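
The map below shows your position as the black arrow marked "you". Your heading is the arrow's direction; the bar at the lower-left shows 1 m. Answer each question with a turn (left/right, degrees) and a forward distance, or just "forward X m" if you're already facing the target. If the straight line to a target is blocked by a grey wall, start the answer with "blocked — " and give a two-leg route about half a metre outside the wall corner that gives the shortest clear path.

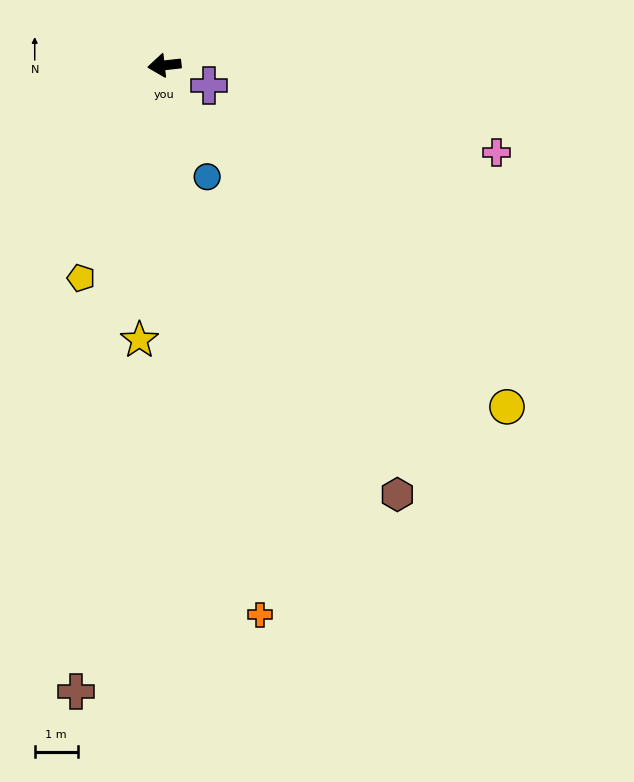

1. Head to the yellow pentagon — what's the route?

turn left 62°, forward 5.3 m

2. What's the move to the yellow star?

turn left 78°, forward 6.4 m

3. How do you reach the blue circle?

turn left 105°, forward 2.8 m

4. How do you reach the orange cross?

turn left 93°, forward 13.0 m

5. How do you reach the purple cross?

turn left 149°, forward 1.1 m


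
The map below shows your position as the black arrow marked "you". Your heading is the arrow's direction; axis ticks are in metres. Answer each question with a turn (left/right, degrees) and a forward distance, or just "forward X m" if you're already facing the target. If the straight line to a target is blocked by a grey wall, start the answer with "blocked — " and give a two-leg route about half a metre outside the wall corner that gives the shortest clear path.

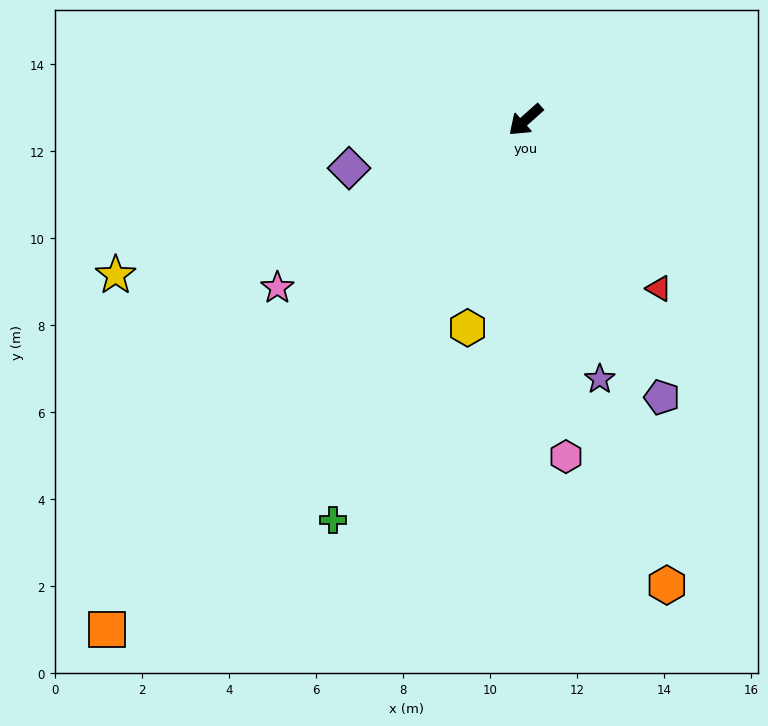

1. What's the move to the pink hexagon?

turn left 55°, forward 7.8 m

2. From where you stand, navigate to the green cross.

turn left 23°, forward 10.2 m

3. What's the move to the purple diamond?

turn right 26°, forward 4.2 m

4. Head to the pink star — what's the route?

turn right 8°, forward 6.9 m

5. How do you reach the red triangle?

turn left 87°, forward 4.9 m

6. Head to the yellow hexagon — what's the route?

turn left 33°, forward 5.0 m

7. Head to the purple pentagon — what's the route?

turn left 74°, forward 7.1 m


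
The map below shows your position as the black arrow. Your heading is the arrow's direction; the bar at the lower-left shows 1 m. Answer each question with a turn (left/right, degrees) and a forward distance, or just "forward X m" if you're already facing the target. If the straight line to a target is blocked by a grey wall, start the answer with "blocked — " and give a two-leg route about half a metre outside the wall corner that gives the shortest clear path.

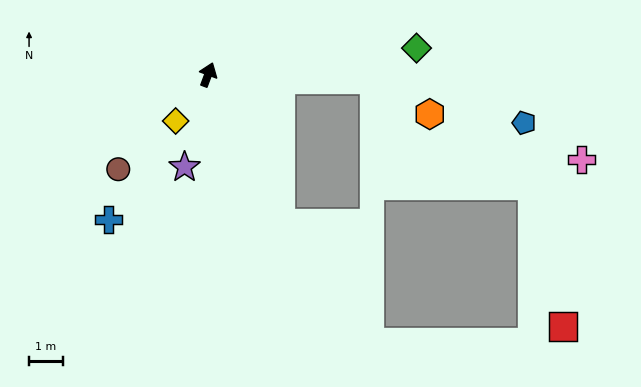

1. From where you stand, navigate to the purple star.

turn right 174°, forward 2.8 m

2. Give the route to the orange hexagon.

blocked — turn right 71°, forward 4.9 m, then turn right 30°, forward 1.9 m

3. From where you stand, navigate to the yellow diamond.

turn left 165°, forward 1.7 m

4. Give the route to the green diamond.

turn right 62°, forward 6.2 m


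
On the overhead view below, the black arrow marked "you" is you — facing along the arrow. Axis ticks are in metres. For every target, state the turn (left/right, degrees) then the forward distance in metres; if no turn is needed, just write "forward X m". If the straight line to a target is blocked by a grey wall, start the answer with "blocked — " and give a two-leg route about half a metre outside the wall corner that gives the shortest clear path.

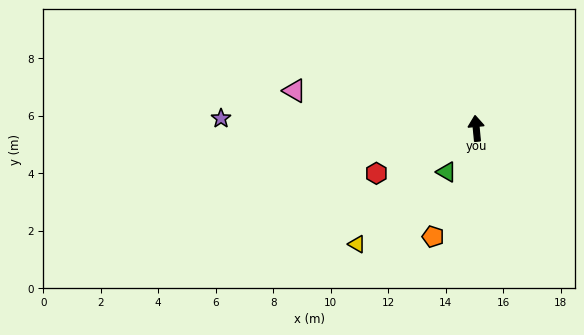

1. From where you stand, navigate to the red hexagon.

turn left 109°, forward 3.8 m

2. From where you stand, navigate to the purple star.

turn left 82°, forward 8.9 m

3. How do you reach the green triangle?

turn left 140°, forward 1.8 m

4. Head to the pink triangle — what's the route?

turn left 73°, forward 6.5 m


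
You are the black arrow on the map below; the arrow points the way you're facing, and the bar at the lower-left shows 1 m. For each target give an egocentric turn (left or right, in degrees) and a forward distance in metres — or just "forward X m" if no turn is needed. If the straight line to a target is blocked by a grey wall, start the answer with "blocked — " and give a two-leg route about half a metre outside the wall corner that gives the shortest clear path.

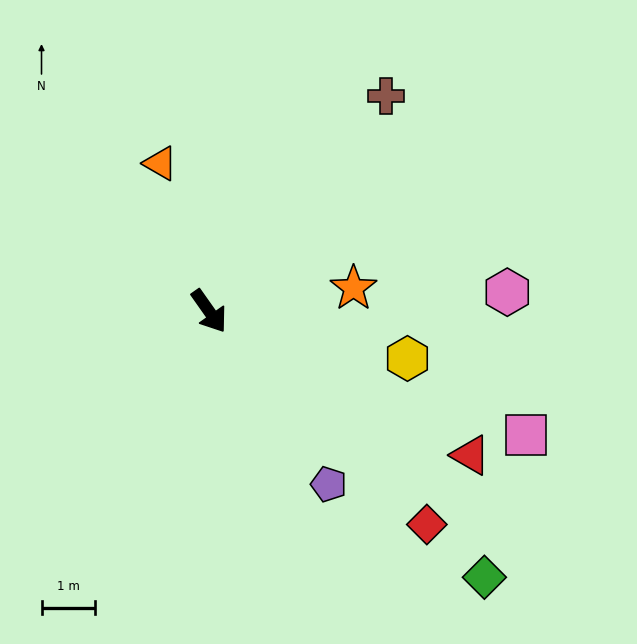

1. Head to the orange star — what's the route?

turn left 64°, forward 2.7 m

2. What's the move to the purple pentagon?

forward 3.9 m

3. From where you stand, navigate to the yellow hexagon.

turn left 41°, forward 3.8 m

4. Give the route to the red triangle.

turn left 26°, forward 5.6 m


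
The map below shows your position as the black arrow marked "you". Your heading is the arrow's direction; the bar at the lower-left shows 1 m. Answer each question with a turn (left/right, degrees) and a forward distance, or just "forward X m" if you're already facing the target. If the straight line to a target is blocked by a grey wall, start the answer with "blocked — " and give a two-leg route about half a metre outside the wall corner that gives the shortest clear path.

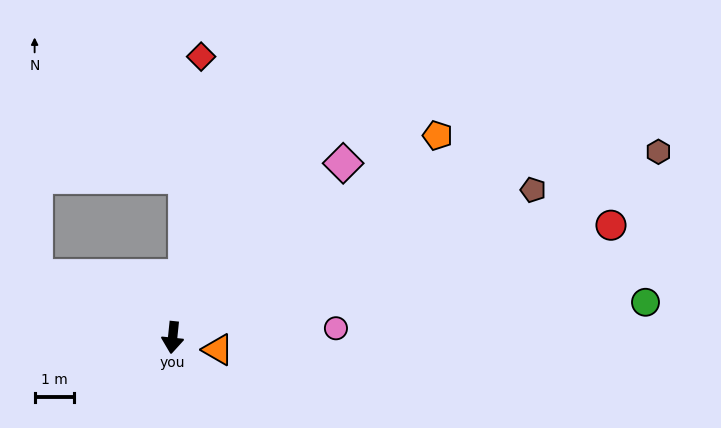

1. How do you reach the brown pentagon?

turn left 118°, forward 9.9 m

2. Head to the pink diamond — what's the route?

turn left 142°, forward 6.2 m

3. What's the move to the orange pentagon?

turn left 133°, forward 8.5 m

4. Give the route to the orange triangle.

turn left 81°, forward 1.2 m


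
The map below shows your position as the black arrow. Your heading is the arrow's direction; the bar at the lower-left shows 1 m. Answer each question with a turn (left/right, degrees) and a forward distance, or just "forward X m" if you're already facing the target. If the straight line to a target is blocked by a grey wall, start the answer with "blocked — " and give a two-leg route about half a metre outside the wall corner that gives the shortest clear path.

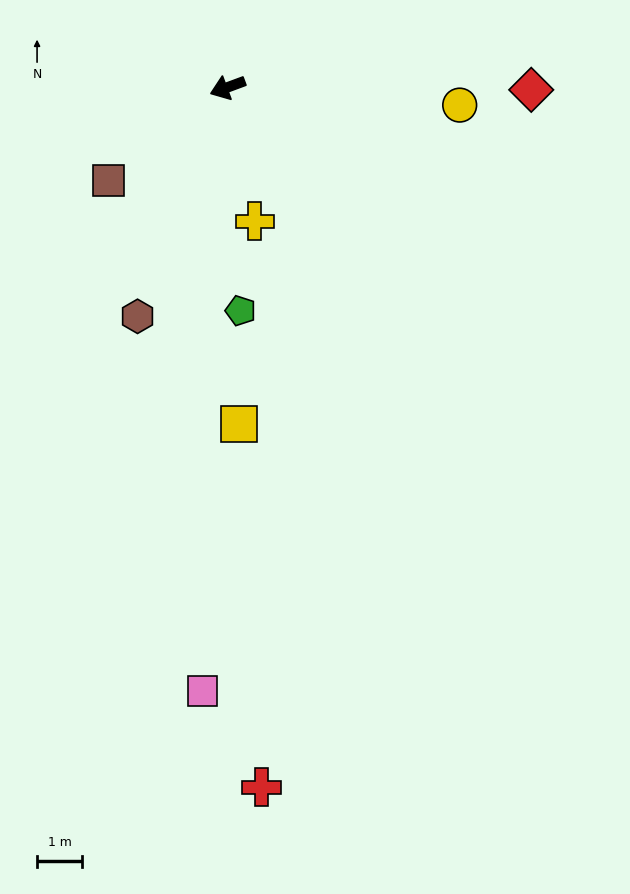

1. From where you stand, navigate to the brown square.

turn left 18°, forward 3.3 m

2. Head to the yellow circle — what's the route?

turn left 155°, forward 5.1 m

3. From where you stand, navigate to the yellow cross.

turn left 81°, forward 3.0 m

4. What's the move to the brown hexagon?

turn left 48°, forward 5.4 m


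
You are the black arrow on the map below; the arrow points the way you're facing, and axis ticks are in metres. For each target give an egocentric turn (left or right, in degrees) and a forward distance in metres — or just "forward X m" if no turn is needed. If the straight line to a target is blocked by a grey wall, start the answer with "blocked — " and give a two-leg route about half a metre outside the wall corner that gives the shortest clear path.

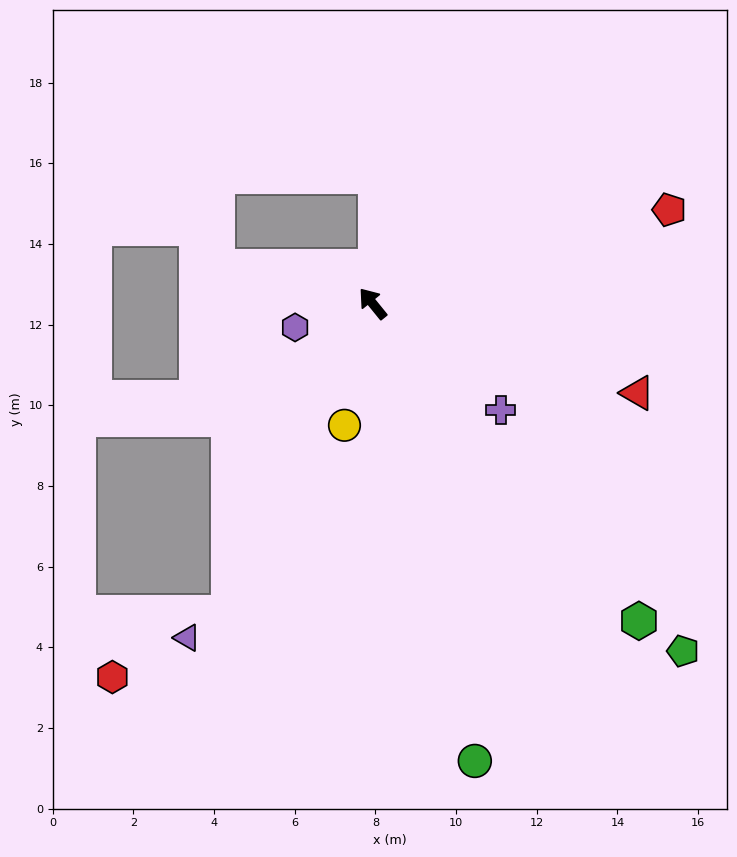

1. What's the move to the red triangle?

turn right 148°, forward 6.9 m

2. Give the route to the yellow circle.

turn left 128°, forward 3.1 m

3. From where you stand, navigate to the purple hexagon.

turn left 68°, forward 2.0 m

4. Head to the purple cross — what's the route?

turn right 169°, forward 4.1 m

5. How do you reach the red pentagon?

turn right 112°, forward 7.7 m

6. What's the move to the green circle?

turn left 154°, forward 11.6 m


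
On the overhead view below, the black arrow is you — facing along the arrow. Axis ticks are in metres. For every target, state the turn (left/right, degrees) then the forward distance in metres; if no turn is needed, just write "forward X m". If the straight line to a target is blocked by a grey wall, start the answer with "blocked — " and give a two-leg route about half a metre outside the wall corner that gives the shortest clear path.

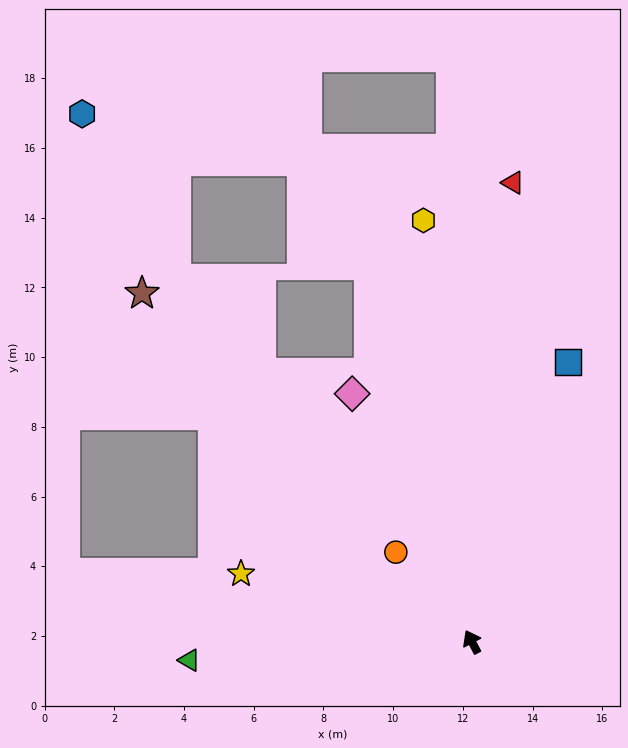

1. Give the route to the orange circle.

turn left 13°, forward 3.4 m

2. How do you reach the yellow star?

turn left 46°, forward 6.9 m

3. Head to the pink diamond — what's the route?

forward 7.9 m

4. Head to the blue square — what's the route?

turn right 47°, forward 8.5 m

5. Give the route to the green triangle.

turn left 66°, forward 8.1 m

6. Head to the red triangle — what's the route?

turn right 33°, forward 13.2 m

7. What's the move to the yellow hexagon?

turn right 21°, forward 12.2 m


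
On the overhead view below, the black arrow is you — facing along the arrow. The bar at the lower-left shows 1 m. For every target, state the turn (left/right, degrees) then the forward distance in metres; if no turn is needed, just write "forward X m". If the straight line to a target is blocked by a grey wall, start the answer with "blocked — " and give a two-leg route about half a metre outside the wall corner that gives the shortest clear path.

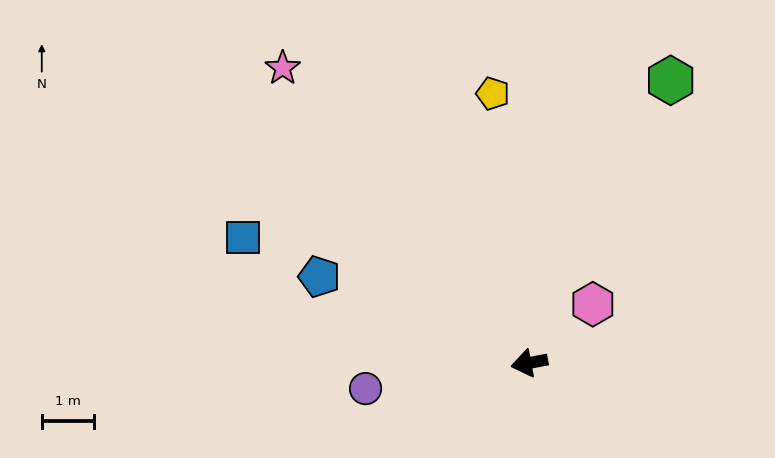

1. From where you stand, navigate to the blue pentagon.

turn right 33°, forward 4.4 m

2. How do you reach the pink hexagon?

turn right 148°, forward 1.7 m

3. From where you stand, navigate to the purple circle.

forward 3.2 m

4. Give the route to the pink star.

turn right 61°, forward 7.4 m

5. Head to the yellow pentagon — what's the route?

turn right 93°, forward 5.3 m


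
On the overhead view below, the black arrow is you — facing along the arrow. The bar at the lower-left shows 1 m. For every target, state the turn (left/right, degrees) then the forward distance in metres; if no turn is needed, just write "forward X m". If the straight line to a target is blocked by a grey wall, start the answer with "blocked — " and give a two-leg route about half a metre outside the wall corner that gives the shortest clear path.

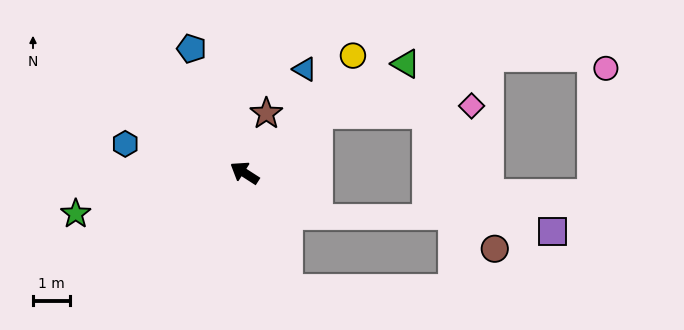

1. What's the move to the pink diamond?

blocked — turn right 108°, forward 2.6 m, then turn right 36°, forward 4.2 m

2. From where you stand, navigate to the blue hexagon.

turn left 19°, forward 3.4 m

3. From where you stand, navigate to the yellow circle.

turn right 100°, forward 4.4 m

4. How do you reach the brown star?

turn right 77°, forward 1.7 m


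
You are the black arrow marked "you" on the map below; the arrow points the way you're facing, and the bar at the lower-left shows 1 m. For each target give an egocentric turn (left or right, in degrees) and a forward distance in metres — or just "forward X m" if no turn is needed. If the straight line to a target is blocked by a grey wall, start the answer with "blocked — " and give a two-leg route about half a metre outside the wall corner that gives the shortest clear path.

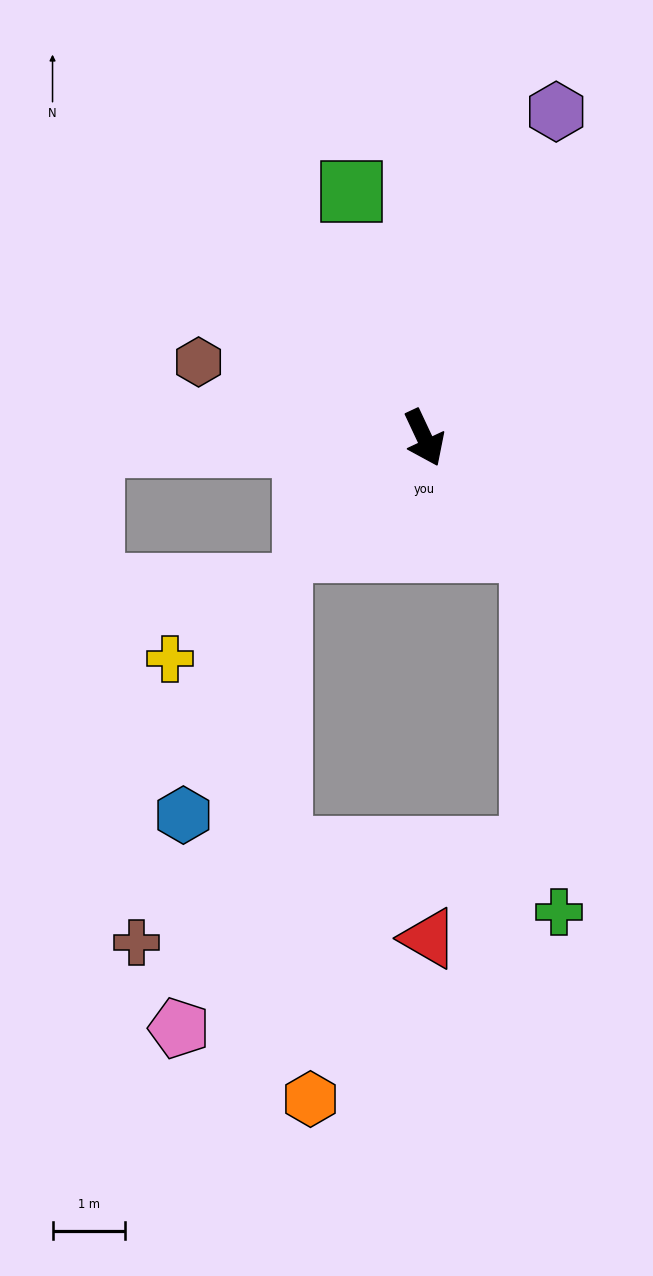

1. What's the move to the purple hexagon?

turn left 133°, forward 4.9 m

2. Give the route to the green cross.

blocked — turn left 18°, forward 2.2 m, then turn right 39°, forward 5.0 m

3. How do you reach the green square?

turn left 171°, forward 3.6 m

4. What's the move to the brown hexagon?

turn right 134°, forward 3.3 m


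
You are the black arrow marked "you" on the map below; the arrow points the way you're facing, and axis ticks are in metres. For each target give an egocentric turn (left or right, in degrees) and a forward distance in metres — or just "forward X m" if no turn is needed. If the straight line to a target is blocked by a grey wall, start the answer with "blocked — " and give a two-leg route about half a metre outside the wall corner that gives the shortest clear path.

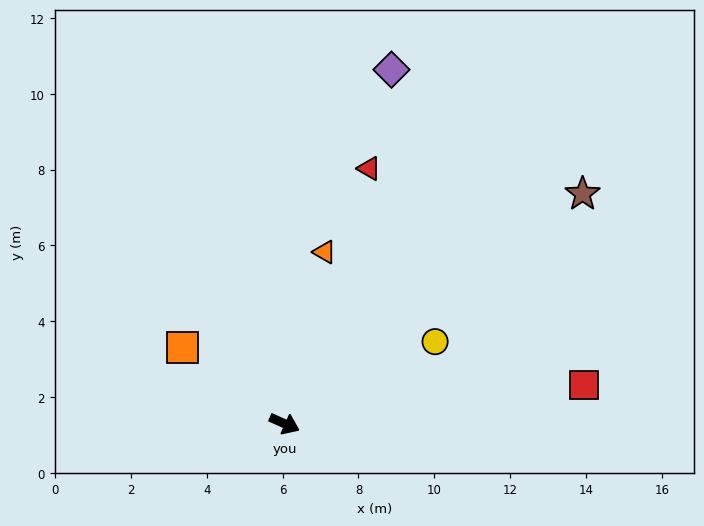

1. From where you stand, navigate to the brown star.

turn left 62°, forward 9.9 m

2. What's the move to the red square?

turn left 31°, forward 8.0 m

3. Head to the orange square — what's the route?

turn left 167°, forward 3.3 m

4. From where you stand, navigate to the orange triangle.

turn left 101°, forward 4.6 m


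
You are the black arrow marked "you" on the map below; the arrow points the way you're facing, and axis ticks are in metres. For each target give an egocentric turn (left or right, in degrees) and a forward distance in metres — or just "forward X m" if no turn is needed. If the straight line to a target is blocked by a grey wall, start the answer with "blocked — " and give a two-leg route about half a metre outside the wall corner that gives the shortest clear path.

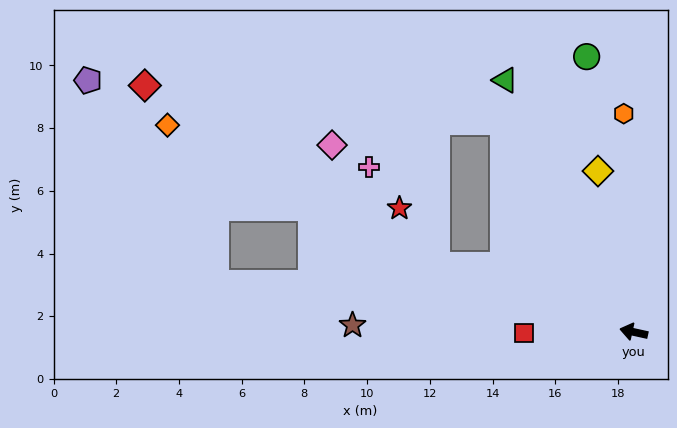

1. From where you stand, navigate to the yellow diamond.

turn right 65°, forward 5.3 m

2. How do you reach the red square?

turn left 13°, forward 3.5 m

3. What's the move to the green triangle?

turn right 51°, forward 9.0 m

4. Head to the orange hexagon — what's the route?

turn right 75°, forward 7.0 m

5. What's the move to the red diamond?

blocked — turn right 6°, forward 6.6 m, then turn right 13°, forward 11.0 m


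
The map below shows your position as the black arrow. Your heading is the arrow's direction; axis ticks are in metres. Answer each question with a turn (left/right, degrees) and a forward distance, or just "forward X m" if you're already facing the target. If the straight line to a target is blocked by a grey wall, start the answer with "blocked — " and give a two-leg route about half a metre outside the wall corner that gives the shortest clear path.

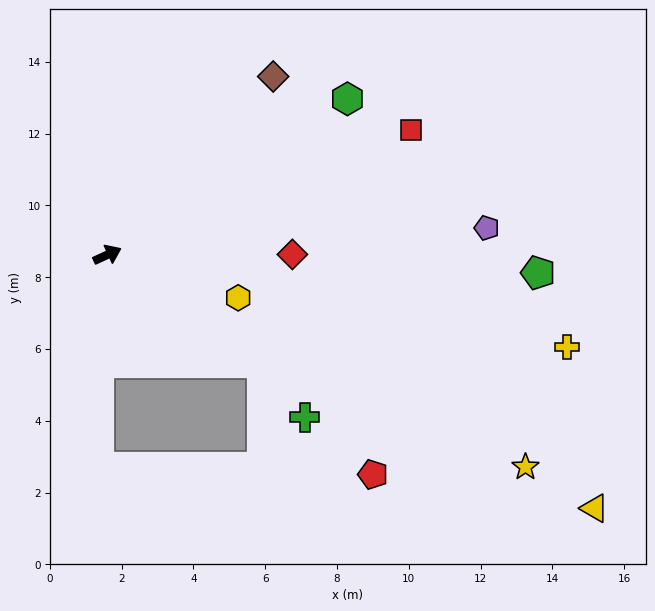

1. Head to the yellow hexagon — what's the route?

turn right 43°, forward 3.8 m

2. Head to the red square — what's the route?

turn right 2°, forward 9.1 m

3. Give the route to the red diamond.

turn right 25°, forward 5.2 m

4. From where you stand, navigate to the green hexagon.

turn left 8°, forward 8.0 m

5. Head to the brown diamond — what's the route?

turn left 22°, forward 6.8 m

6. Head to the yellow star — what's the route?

turn right 52°, forward 13.1 m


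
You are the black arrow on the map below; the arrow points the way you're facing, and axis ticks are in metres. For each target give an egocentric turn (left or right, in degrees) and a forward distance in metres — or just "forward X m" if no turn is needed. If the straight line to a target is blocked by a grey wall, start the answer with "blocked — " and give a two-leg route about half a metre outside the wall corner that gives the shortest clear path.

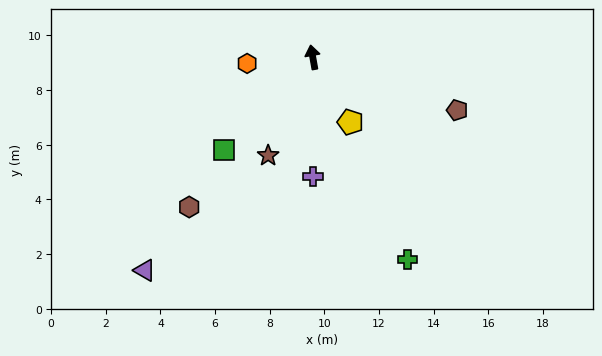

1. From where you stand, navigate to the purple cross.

turn left 170°, forward 4.4 m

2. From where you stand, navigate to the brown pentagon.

turn right 120°, forward 5.6 m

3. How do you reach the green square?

turn left 126°, forward 4.7 m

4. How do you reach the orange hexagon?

turn left 85°, forward 2.4 m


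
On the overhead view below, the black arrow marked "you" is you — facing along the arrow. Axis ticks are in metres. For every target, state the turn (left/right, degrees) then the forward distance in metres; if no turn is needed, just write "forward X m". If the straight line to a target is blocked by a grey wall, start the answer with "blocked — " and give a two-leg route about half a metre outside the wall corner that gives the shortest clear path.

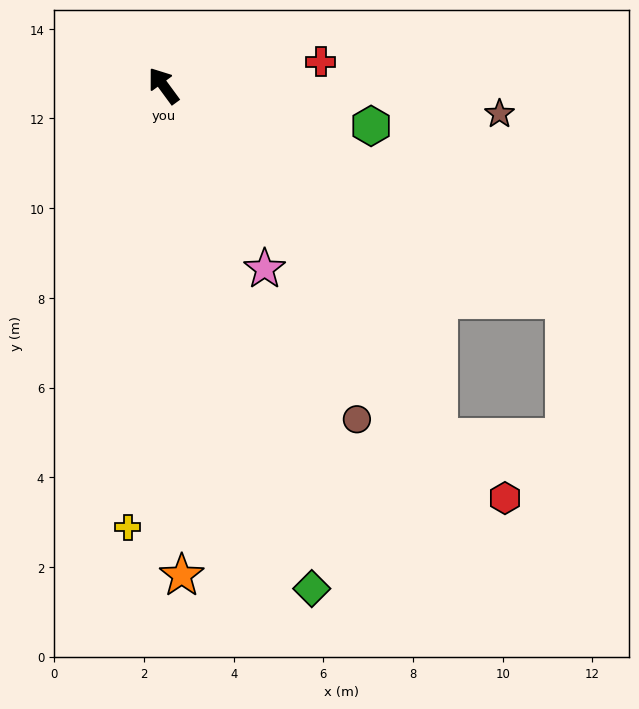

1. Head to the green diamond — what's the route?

turn left 160°, forward 11.7 m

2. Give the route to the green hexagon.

turn right 137°, forward 4.7 m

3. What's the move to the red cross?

turn right 118°, forward 3.5 m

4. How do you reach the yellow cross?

turn left 139°, forward 9.9 m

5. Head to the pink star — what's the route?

turn left 173°, forward 4.7 m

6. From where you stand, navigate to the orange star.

turn left 146°, forward 10.9 m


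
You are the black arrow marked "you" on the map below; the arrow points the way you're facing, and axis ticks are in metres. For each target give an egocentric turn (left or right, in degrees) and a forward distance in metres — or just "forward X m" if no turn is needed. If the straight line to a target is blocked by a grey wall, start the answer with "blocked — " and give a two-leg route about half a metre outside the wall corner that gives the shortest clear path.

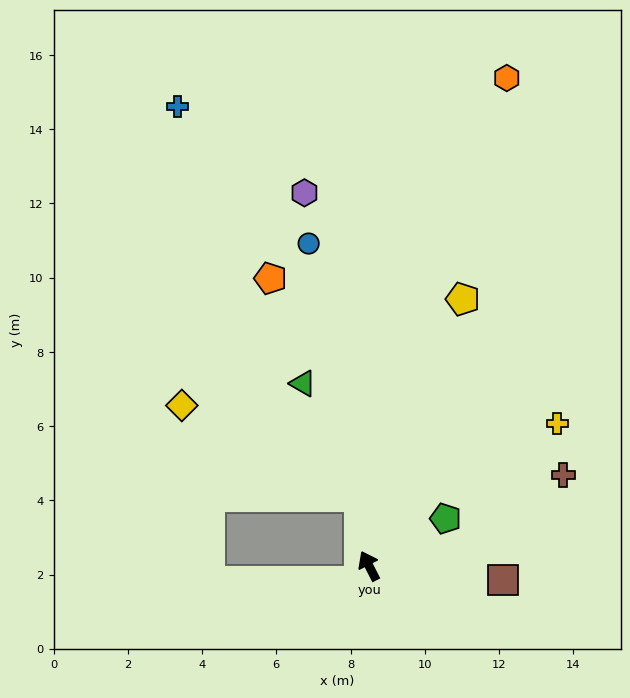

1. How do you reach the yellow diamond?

blocked — turn right 20°, forward 1.9 m, then turn left 56°, forward 5.4 m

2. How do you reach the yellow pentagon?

turn right 46°, forward 7.6 m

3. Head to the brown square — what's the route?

turn right 123°, forward 3.6 m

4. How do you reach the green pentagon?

turn right 85°, forward 2.4 m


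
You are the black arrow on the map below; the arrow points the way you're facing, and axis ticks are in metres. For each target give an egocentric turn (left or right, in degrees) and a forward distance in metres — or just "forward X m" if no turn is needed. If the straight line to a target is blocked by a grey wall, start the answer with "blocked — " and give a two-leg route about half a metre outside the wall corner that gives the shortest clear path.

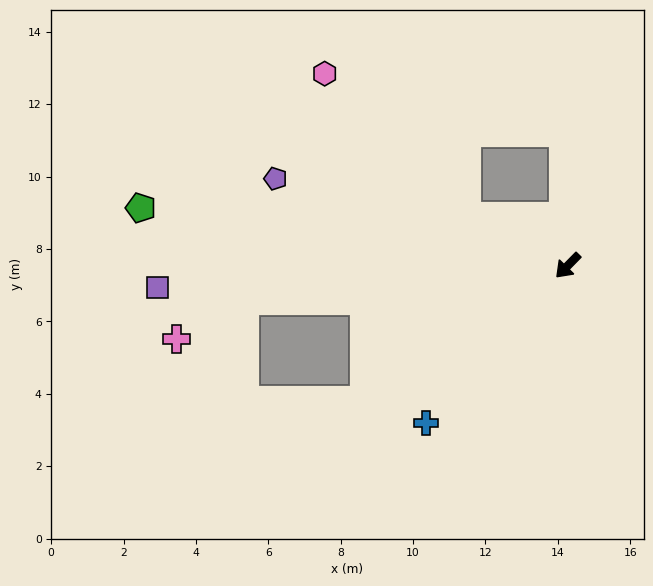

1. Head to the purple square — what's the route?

turn right 42°, forward 11.3 m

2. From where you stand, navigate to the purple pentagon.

turn right 62°, forward 8.4 m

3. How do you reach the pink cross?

blocked — turn right 40°, forward 9.0 m, then turn left 25°, forward 2.2 m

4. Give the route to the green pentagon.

turn right 53°, forward 11.9 m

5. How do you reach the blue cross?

turn left 2°, forward 5.9 m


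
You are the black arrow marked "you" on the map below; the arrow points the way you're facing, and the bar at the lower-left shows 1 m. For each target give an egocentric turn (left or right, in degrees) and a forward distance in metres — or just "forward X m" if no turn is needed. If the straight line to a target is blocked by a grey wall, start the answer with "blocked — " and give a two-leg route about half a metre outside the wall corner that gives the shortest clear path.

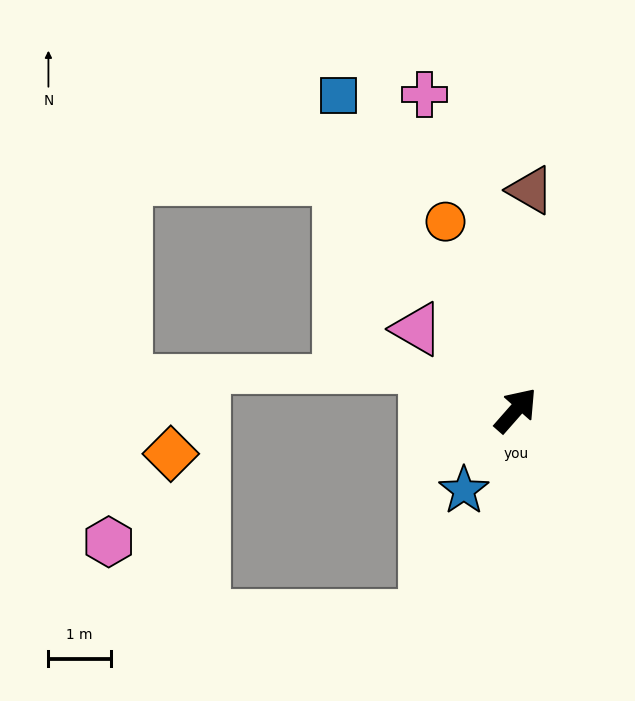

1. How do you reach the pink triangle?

turn left 92°, forward 2.0 m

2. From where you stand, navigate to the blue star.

turn right 172°, forward 1.5 m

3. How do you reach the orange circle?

turn left 62°, forward 3.2 m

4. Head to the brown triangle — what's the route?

turn left 37°, forward 3.5 m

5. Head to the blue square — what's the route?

turn left 71°, forward 5.8 m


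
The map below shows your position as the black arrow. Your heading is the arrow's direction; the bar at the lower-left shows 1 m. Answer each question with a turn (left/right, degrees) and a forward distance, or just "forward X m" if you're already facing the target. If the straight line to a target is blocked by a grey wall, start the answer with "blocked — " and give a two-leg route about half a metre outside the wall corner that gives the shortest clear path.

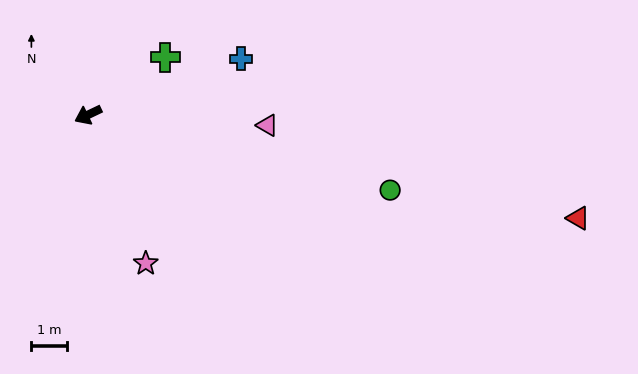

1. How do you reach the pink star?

turn left 86°, forward 4.5 m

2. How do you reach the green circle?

turn left 140°, forward 8.8 m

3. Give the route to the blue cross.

turn left 175°, forward 4.6 m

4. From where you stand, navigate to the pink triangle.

turn left 151°, forward 5.1 m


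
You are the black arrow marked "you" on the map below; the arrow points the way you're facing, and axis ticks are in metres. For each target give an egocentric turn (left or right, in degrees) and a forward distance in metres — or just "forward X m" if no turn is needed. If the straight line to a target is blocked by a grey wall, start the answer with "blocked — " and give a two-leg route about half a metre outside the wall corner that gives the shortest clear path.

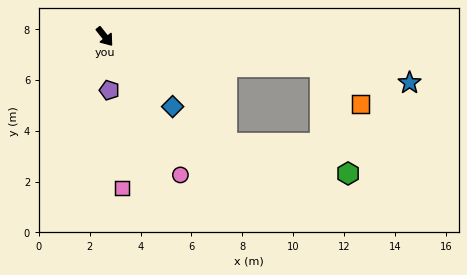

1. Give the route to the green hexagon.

blocked — turn left 44°, forward 8.6 m, then turn right 68°, forward 4.3 m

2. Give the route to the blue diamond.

turn left 6°, forward 3.8 m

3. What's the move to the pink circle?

turn right 10°, forward 6.2 m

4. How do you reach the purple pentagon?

turn right 34°, forward 2.1 m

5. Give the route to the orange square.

blocked — turn left 44°, forward 8.6 m, then turn right 36°, forward 2.1 m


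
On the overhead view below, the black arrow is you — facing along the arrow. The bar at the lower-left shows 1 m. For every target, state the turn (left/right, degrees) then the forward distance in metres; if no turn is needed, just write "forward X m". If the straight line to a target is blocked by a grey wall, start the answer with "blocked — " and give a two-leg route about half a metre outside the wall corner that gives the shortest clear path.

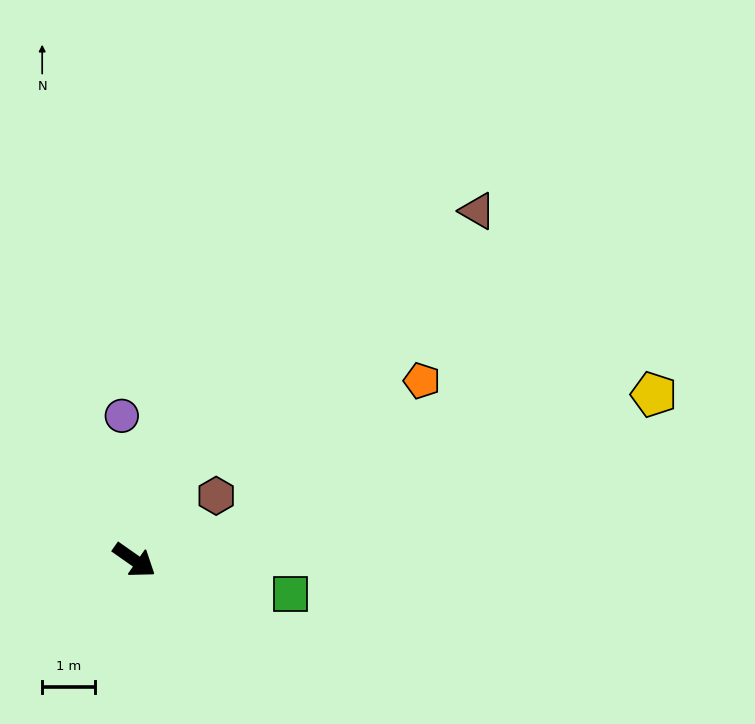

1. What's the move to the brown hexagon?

turn left 73°, forward 2.0 m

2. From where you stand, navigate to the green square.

turn left 23°, forward 3.0 m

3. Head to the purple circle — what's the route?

turn left 130°, forward 2.7 m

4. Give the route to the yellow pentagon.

turn left 53°, forward 10.3 m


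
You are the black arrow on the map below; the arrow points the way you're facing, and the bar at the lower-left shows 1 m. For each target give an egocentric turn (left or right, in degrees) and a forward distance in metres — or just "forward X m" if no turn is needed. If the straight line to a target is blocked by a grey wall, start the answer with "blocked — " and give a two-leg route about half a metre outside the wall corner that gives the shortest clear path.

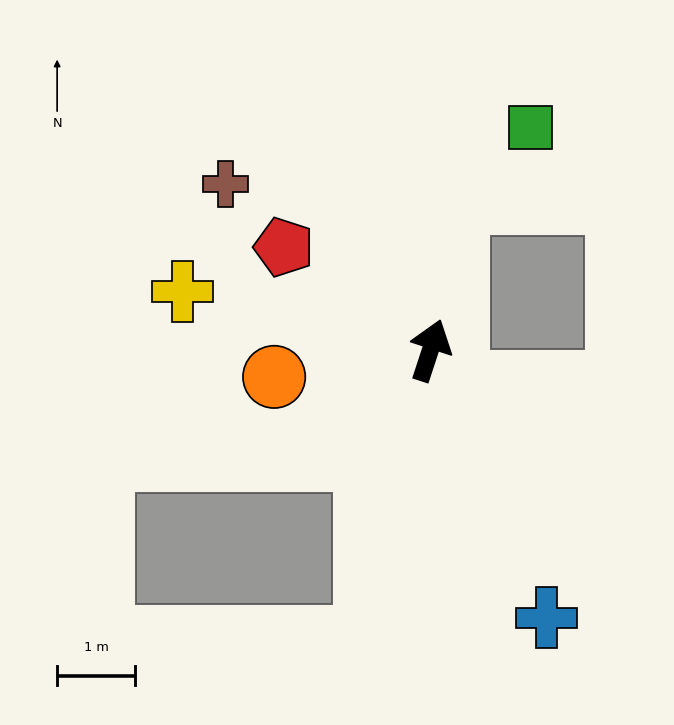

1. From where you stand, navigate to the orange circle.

turn left 118°, forward 2.0 m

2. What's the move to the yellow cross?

turn left 95°, forward 3.3 m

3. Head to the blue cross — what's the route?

turn right 138°, forward 3.7 m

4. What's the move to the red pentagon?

turn left 73°, forward 2.3 m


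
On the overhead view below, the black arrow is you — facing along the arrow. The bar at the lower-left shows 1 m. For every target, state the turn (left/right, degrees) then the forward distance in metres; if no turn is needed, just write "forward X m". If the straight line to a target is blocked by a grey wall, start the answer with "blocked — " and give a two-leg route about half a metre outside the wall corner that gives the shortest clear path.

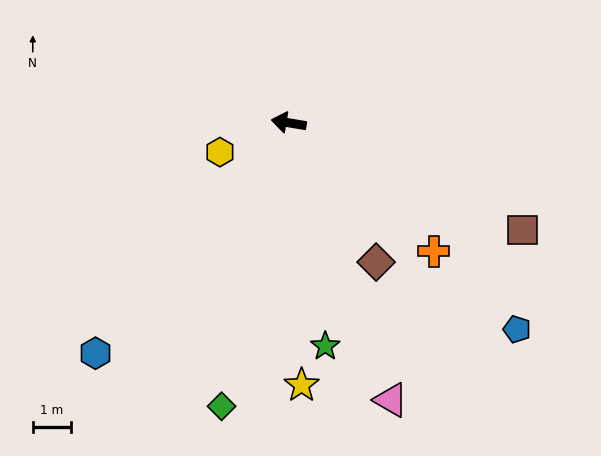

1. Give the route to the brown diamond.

turn left 132°, forward 4.3 m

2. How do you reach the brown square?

turn left 165°, forward 6.7 m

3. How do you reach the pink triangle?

turn left 120°, forward 7.7 m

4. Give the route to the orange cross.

turn left 148°, forward 5.0 m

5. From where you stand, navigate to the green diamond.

turn left 86°, forward 7.6 m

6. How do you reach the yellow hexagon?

turn left 33°, forward 1.9 m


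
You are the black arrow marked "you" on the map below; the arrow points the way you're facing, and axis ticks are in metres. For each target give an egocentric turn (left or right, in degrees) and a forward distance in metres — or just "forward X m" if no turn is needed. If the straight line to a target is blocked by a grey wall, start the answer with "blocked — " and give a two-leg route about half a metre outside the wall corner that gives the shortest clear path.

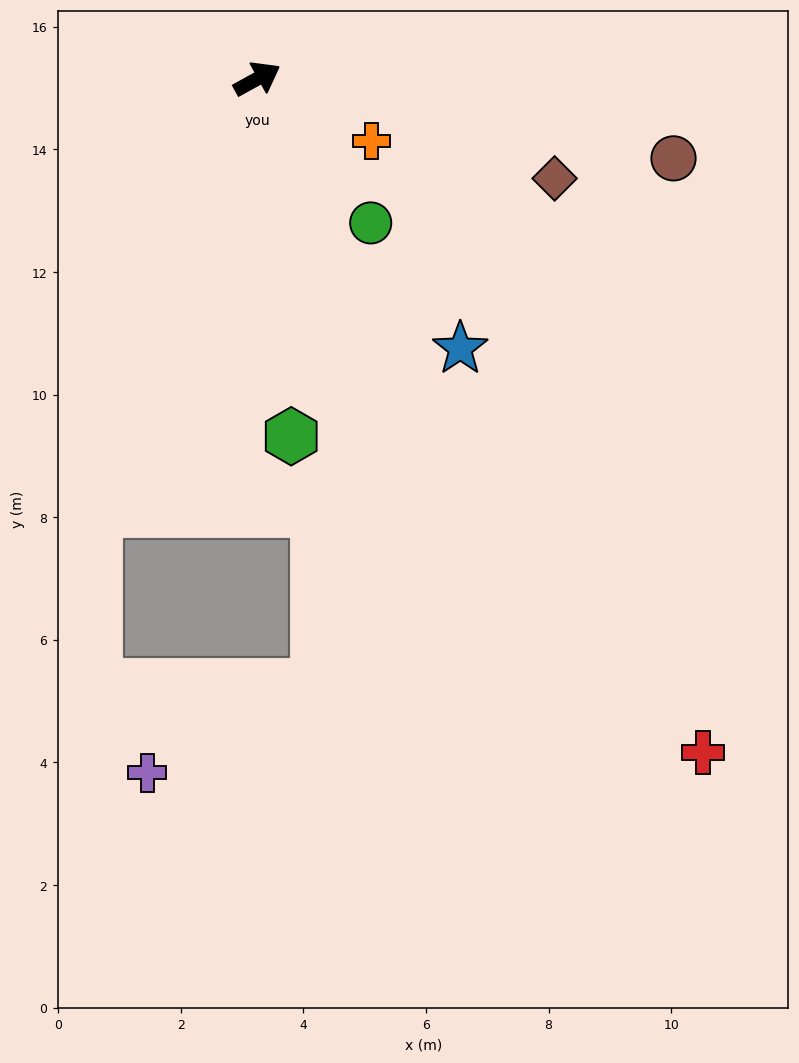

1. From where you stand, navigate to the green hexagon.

turn right 113°, forward 5.9 m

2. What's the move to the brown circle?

turn right 40°, forward 6.9 m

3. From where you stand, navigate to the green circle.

turn right 81°, forward 3.0 m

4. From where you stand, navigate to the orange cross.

turn right 57°, forward 2.1 m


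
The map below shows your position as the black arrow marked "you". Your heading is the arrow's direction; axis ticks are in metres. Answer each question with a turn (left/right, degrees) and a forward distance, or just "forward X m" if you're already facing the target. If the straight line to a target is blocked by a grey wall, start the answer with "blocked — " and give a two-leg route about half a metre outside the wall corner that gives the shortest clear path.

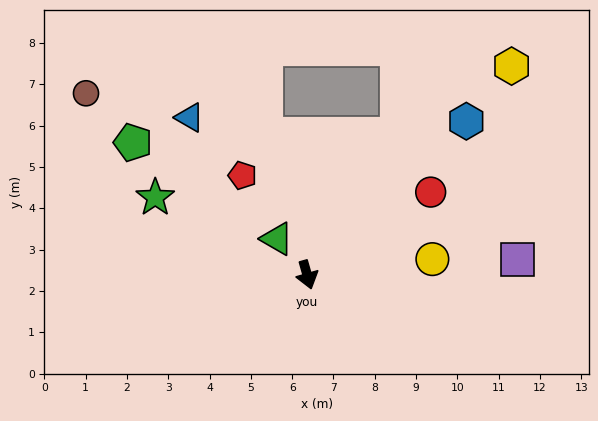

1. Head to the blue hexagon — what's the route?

turn left 118°, forward 5.4 m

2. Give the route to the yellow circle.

turn left 81°, forward 3.1 m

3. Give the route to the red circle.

turn left 108°, forward 3.6 m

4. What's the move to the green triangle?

turn right 156°, forward 1.1 m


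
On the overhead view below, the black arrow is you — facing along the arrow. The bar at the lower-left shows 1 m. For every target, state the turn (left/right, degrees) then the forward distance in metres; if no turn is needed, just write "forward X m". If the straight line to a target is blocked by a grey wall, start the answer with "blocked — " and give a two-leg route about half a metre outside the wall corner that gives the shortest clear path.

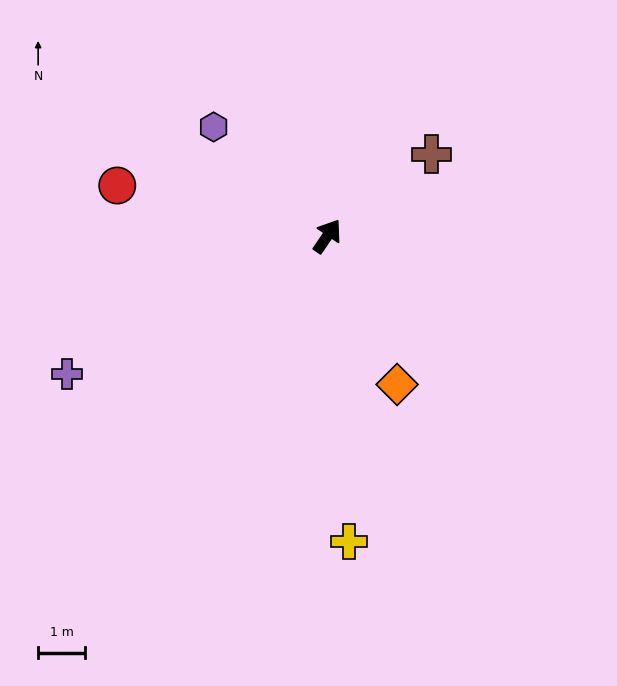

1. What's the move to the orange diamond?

turn right 121°, forward 3.5 m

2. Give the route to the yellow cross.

turn right 142°, forward 6.5 m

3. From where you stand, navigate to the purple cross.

turn left 152°, forward 6.3 m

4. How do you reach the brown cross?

turn right 18°, forward 2.8 m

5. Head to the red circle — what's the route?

turn left 111°, forward 4.6 m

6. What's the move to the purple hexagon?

turn left 80°, forward 3.4 m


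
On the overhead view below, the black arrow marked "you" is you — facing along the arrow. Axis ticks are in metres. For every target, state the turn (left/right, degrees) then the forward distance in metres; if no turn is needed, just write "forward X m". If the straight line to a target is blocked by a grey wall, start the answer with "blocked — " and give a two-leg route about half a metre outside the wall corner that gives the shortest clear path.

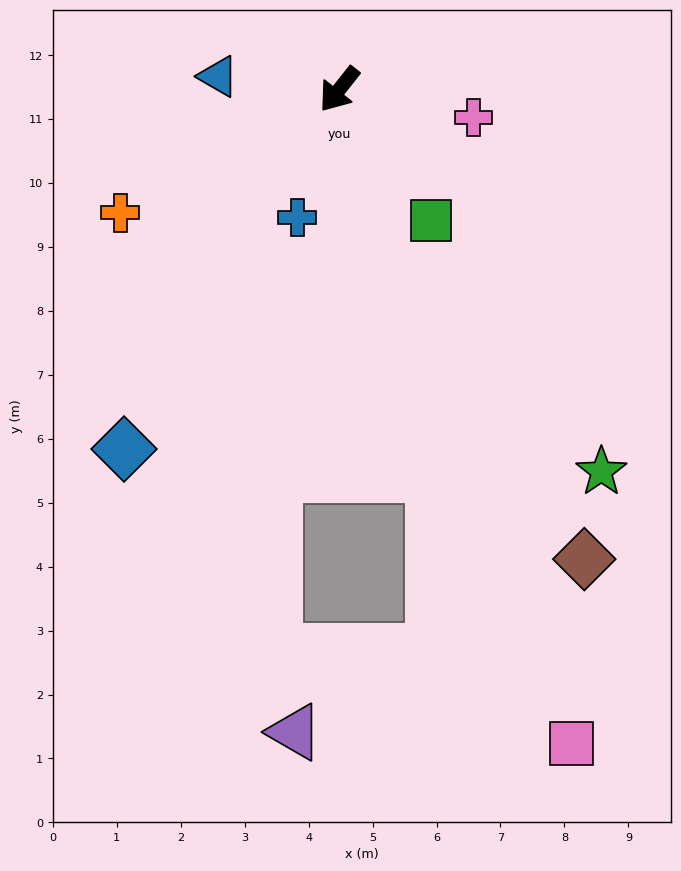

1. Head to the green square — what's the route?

turn left 73°, forward 2.5 m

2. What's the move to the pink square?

turn left 58°, forward 10.9 m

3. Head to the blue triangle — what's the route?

turn right 58°, forward 1.9 m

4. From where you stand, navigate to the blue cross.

turn left 20°, forward 2.1 m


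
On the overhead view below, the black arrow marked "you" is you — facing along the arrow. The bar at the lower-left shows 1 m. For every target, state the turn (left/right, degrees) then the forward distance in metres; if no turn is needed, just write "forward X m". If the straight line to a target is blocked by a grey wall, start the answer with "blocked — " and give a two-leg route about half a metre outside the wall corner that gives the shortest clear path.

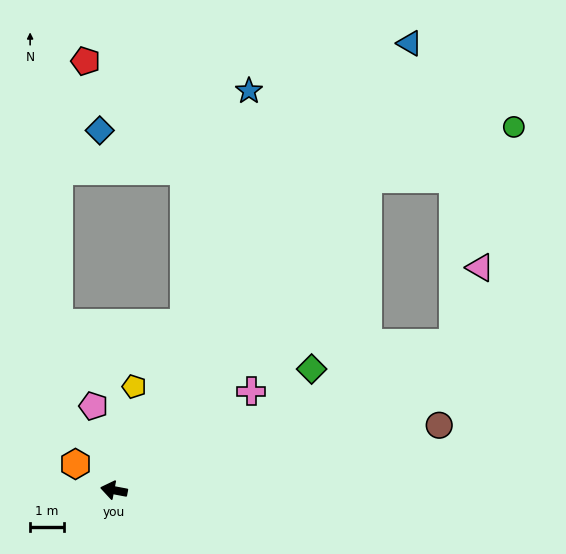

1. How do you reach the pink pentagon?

turn right 66°, forward 2.5 m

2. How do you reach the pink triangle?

blocked — turn right 146°, forward 10.9 m, then turn left 47°, forward 2.4 m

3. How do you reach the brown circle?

turn right 158°, forward 9.8 m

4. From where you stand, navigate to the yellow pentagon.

turn right 90°, forward 3.1 m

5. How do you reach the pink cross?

turn right 133°, forward 5.0 m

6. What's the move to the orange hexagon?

turn right 24°, forward 1.4 m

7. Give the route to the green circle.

blocked — turn right 118°, forward 11.8 m, then turn right 32°, forward 4.6 m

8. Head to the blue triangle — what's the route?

turn right 113°, forward 15.8 m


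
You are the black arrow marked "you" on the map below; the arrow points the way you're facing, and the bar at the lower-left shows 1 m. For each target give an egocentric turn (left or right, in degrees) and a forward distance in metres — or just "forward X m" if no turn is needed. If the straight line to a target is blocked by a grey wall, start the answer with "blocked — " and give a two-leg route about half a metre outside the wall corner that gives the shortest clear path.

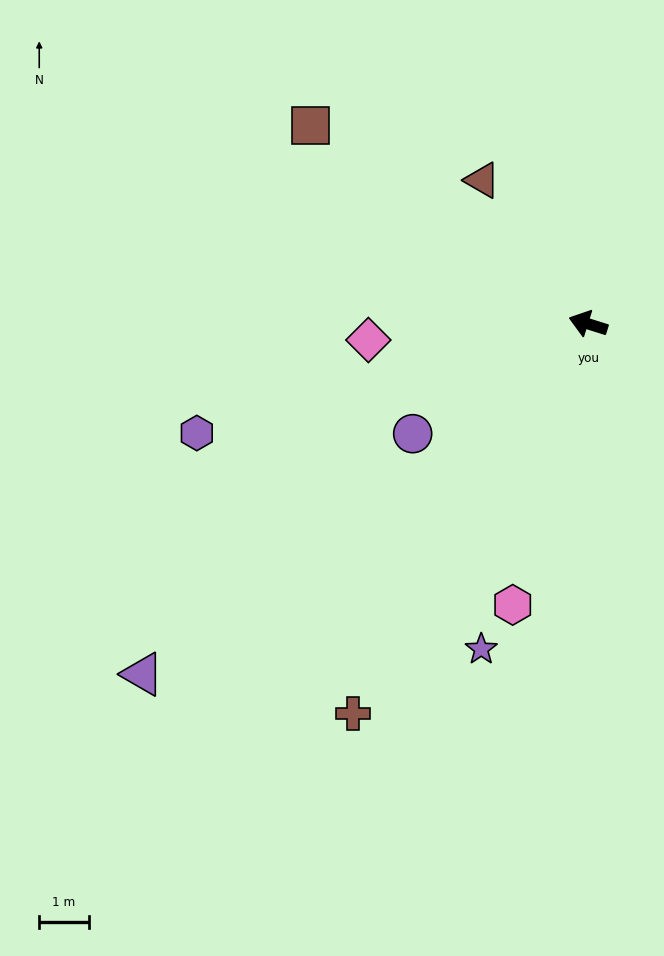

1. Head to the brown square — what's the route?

turn right 18°, forward 6.9 m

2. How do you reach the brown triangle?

turn right 36°, forward 3.6 m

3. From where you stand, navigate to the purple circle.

turn left 49°, forward 4.2 m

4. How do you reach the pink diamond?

turn left 22°, forward 4.5 m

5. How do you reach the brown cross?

turn left 76°, forward 9.2 m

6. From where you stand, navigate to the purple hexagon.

turn left 33°, forward 8.2 m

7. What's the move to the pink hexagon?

turn left 92°, forward 5.9 m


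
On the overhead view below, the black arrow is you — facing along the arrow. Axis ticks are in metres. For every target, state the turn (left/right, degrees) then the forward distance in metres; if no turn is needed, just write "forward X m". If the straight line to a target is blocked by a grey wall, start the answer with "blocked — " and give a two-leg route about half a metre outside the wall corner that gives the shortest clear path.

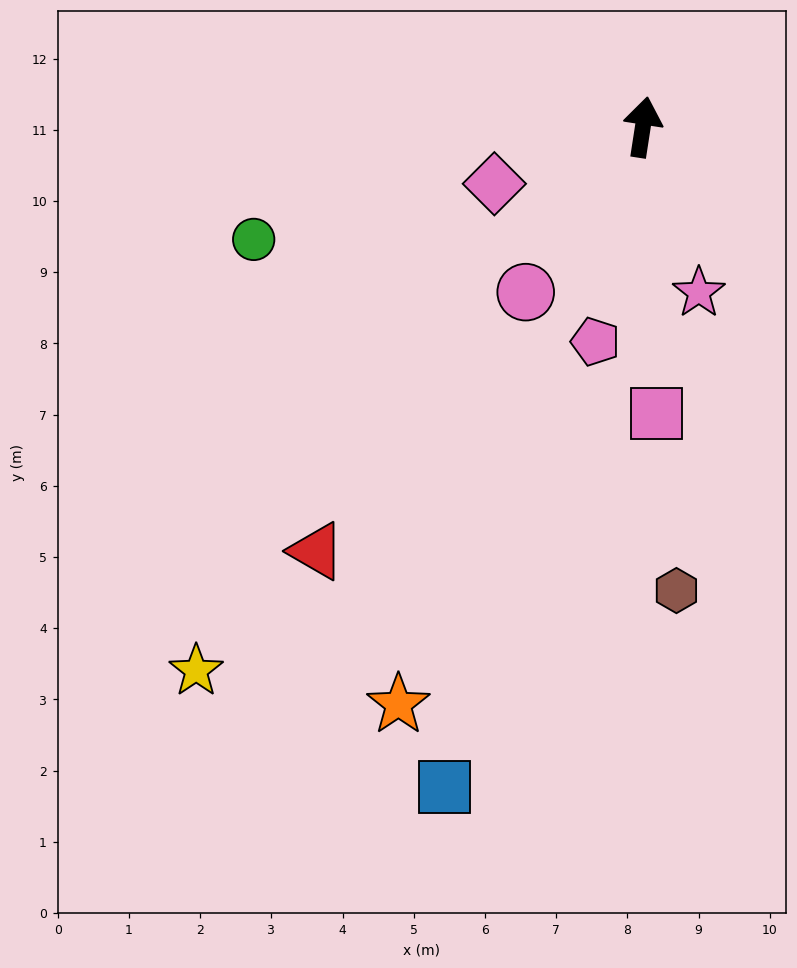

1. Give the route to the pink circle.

turn left 153°, forward 2.8 m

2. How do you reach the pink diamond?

turn left 120°, forward 2.2 m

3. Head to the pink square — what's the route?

turn right 168°, forward 4.0 m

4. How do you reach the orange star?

turn left 166°, forward 8.8 m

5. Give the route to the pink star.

turn right 153°, forward 2.5 m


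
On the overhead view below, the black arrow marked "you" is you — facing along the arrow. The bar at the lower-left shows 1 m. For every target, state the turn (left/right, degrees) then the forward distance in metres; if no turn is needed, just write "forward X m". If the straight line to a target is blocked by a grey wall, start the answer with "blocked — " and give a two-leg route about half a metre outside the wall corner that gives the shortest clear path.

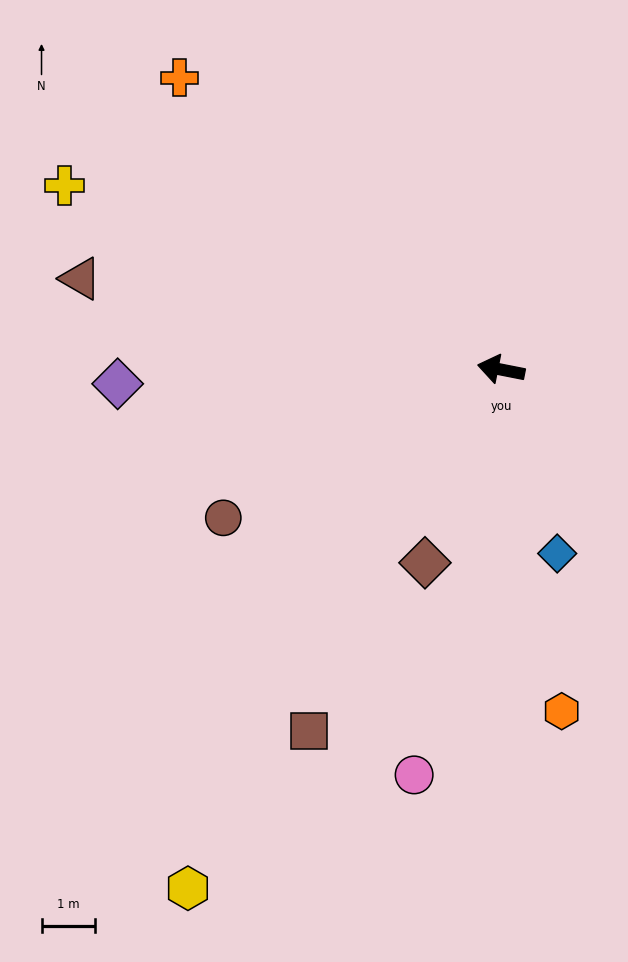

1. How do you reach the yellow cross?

turn right 12°, forward 8.8 m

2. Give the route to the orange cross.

turn right 31°, forward 8.1 m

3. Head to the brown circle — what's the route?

turn left 39°, forward 5.9 m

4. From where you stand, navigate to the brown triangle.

forward 8.0 m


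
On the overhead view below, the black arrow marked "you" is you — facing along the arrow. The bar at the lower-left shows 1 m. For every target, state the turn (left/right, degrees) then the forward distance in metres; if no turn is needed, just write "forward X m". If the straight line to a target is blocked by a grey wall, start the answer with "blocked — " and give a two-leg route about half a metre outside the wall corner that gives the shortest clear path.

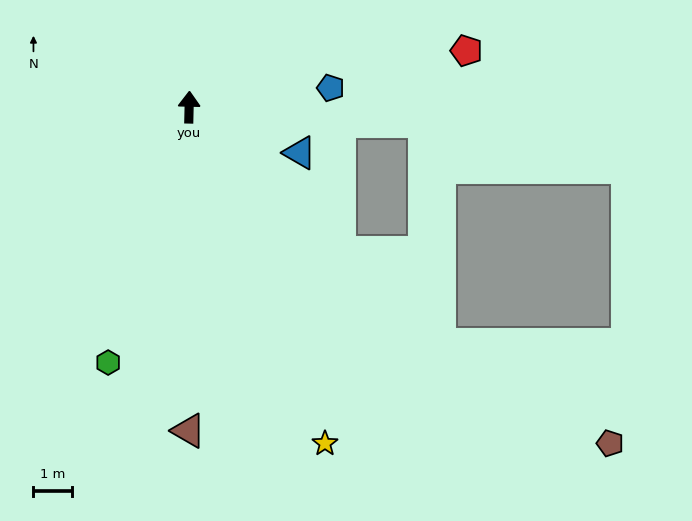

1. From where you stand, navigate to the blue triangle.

turn right 111°, forward 3.1 m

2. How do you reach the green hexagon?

turn left 164°, forward 7.0 m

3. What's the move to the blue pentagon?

turn right 81°, forward 3.7 m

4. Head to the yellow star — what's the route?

turn right 157°, forward 9.5 m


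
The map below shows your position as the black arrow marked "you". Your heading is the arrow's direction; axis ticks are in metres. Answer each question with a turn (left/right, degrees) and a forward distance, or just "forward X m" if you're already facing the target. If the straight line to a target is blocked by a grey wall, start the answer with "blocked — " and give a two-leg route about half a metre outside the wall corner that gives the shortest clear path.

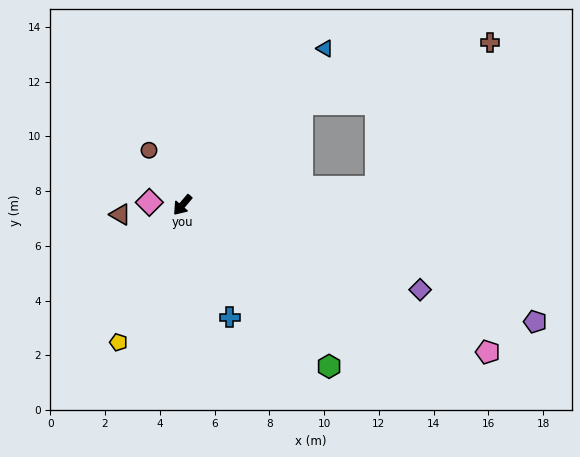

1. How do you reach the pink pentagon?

turn left 105°, forward 12.4 m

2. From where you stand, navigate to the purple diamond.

turn left 111°, forward 9.2 m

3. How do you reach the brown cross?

blocked — turn left 171°, forward 5.7 m, then turn right 23°, forward 7.2 m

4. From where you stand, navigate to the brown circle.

turn right 108°, forward 2.3 m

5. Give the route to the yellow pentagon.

turn left 15°, forward 5.5 m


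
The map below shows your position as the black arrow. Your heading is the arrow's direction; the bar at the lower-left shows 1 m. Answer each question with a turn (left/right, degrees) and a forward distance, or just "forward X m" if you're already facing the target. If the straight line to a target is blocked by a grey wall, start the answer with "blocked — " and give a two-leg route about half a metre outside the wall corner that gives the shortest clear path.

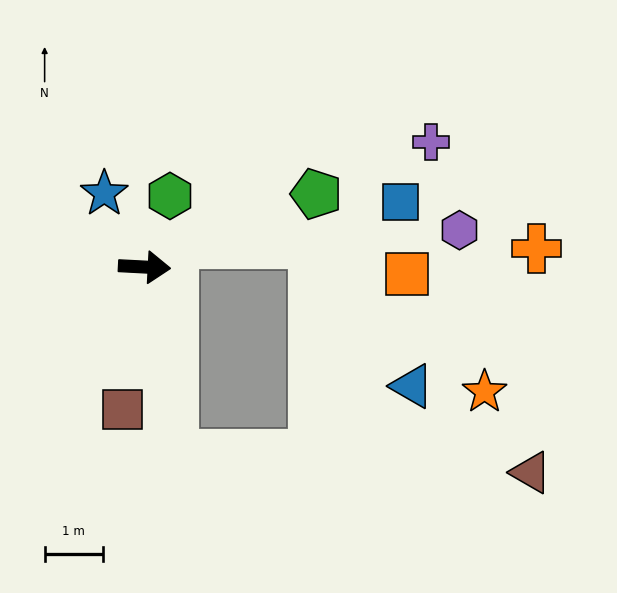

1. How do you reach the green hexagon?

turn left 73°, forward 1.3 m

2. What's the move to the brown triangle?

blocked — turn right 78°, forward 3.2 m, then turn left 78°, forward 6.1 m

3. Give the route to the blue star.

turn left 122°, forward 1.4 m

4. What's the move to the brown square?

turn right 96°, forward 2.5 m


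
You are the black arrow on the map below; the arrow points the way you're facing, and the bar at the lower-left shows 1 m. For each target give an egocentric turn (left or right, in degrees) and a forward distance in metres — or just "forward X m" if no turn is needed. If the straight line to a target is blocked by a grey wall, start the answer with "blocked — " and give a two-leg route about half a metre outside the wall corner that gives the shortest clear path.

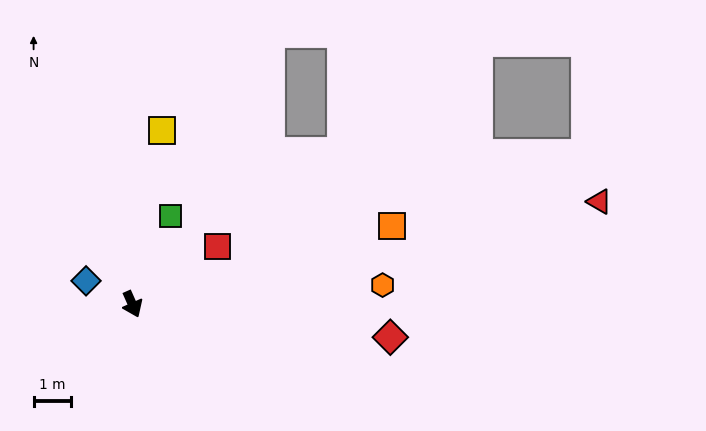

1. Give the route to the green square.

turn left 133°, forward 2.6 m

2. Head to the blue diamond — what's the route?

turn right 141°, forward 1.4 m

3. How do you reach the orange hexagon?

turn left 70°, forward 6.7 m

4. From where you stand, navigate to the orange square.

turn left 83°, forward 7.2 m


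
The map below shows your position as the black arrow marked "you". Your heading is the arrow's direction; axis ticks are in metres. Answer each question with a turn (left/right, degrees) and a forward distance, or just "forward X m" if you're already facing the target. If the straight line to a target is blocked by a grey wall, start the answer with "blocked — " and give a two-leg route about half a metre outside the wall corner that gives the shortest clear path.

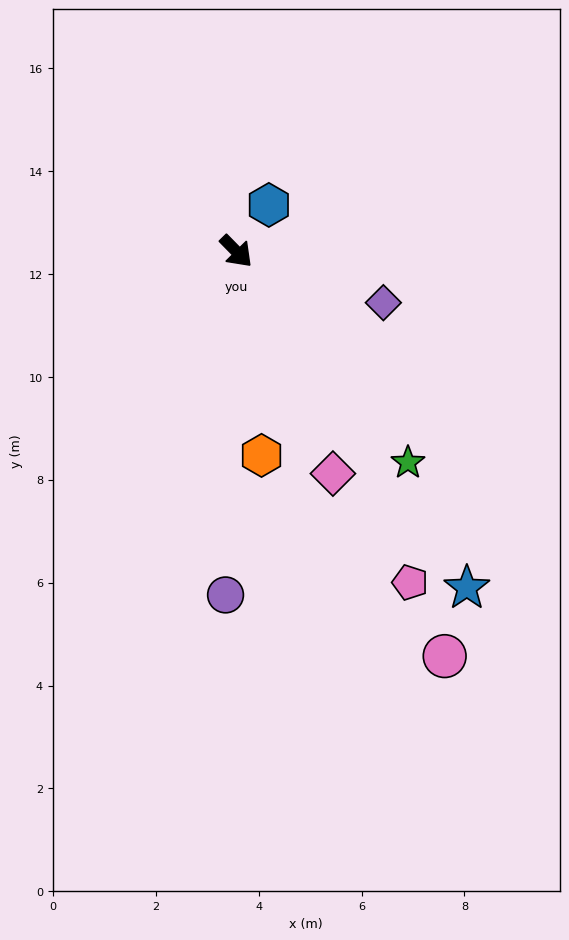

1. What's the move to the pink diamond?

turn right 21°, forward 4.7 m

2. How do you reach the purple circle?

turn right 46°, forward 6.7 m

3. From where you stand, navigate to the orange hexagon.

turn right 37°, forward 4.0 m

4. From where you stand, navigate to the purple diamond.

turn left 26°, forward 3.0 m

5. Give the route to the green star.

turn right 5°, forward 5.3 m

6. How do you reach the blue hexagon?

turn left 101°, forward 1.1 m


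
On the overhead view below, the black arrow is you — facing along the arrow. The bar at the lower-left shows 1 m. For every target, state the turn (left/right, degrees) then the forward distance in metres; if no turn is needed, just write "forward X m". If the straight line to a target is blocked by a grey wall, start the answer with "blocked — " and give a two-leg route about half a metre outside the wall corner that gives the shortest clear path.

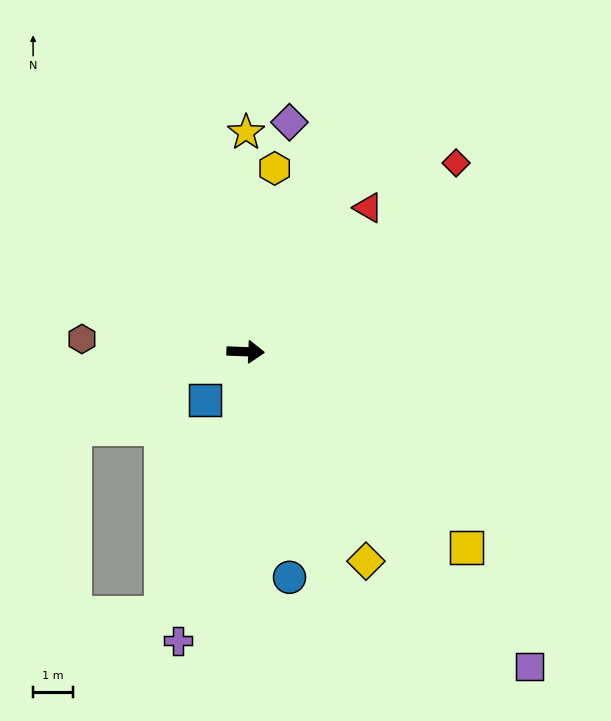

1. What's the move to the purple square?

turn right 46°, forward 10.5 m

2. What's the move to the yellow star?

turn left 92°, forward 5.5 m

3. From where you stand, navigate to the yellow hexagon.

turn left 83°, forward 4.6 m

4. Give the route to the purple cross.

turn right 101°, forward 7.4 m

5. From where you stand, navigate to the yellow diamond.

turn right 58°, forward 6.0 m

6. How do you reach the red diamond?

turn left 44°, forward 7.0 m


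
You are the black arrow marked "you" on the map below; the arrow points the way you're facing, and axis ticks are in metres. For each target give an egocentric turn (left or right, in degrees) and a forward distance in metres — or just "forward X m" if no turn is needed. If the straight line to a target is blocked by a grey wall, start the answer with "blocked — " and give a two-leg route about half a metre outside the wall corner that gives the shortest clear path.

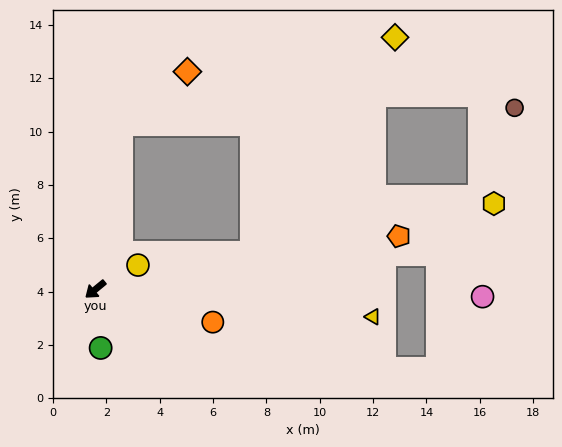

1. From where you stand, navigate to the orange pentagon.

turn left 150°, forward 11.6 m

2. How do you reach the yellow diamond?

blocked — turn right 139°, forward 6.3 m, then turn right 63°, forward 10.7 m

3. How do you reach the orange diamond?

blocked — turn right 139°, forward 6.3 m, then turn right 41°, forward 3.1 m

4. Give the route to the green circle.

turn left 56°, forward 2.2 m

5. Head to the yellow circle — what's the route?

turn left 170°, forward 1.8 m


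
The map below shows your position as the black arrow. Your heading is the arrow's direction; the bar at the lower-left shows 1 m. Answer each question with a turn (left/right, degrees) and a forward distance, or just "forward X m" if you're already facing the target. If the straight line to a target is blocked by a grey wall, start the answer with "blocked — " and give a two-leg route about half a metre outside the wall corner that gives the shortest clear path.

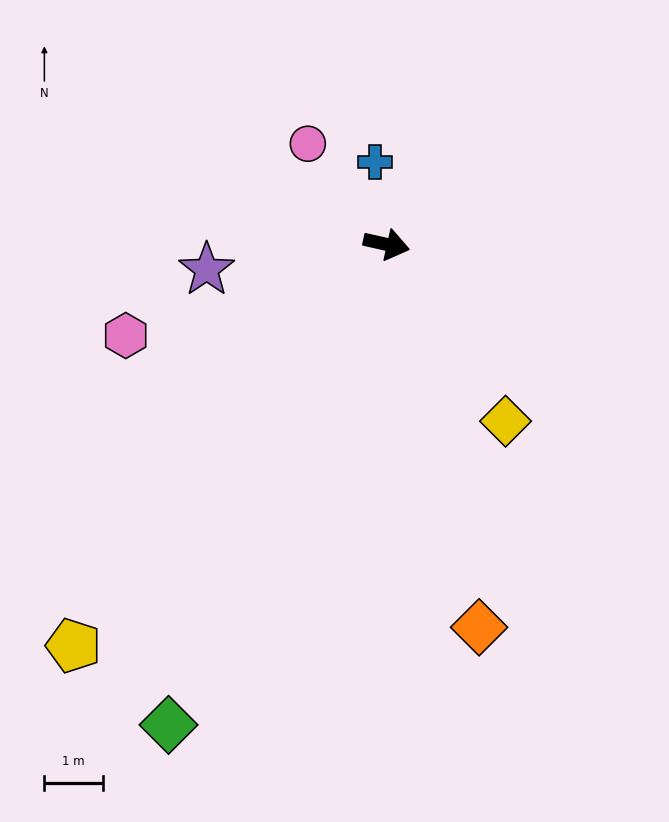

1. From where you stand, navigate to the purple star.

turn right 159°, forward 3.1 m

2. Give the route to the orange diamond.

turn right 64°, forward 6.7 m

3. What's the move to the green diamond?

turn right 102°, forward 9.0 m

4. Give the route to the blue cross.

turn left 111°, forward 1.4 m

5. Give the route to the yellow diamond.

turn right 43°, forward 3.6 m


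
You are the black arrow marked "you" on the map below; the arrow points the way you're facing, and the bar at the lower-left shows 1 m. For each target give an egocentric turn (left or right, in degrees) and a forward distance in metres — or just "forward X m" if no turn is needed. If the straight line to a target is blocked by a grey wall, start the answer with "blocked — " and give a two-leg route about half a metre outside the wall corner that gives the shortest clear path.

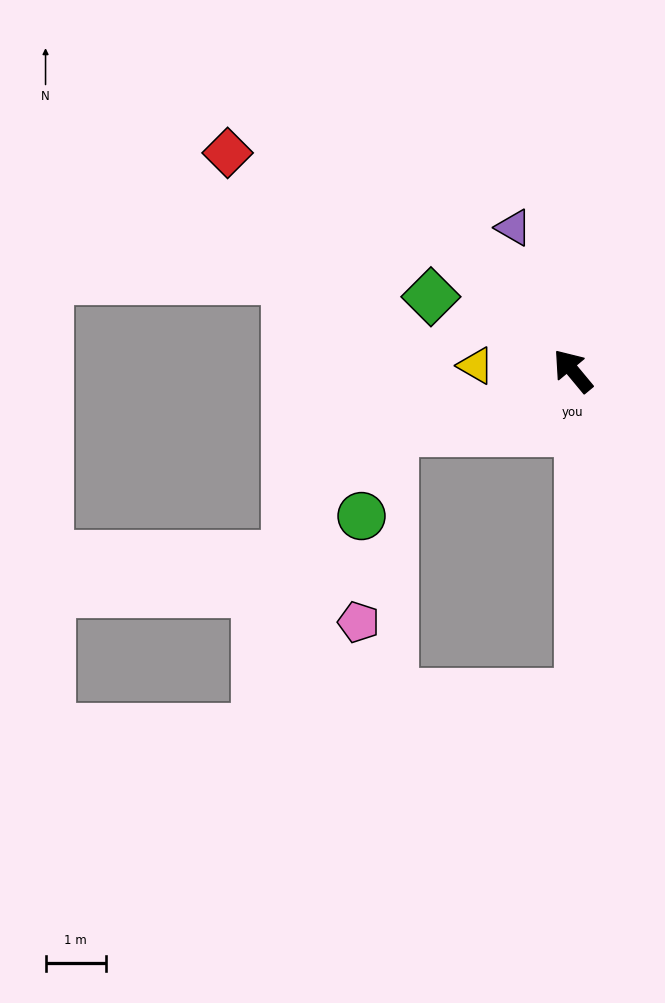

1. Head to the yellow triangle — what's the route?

turn left 47°, forward 1.6 m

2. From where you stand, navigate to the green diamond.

turn left 23°, forward 2.7 m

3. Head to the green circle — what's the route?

blocked — turn left 69°, forward 3.1 m, then turn left 51°, forward 1.5 m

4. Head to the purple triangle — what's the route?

turn right 17°, forward 2.6 m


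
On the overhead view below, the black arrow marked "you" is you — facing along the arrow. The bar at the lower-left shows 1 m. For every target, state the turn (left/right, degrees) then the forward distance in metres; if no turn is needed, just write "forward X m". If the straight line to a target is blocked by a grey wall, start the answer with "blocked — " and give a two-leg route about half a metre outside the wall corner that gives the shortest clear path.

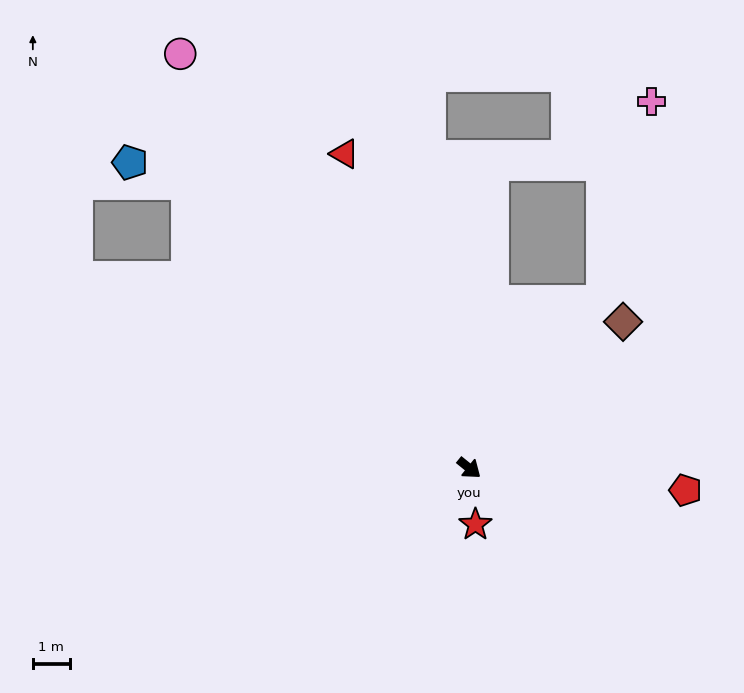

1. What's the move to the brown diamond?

turn left 83°, forward 5.7 m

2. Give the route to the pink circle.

turn left 164°, forward 13.7 m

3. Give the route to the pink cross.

blocked — turn left 91°, forward 5.8 m, then turn left 24°, forward 5.6 m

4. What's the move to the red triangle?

turn left 151°, forward 9.2 m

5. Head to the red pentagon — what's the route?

turn left 33°, forward 5.9 m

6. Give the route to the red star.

turn right 45°, forward 1.5 m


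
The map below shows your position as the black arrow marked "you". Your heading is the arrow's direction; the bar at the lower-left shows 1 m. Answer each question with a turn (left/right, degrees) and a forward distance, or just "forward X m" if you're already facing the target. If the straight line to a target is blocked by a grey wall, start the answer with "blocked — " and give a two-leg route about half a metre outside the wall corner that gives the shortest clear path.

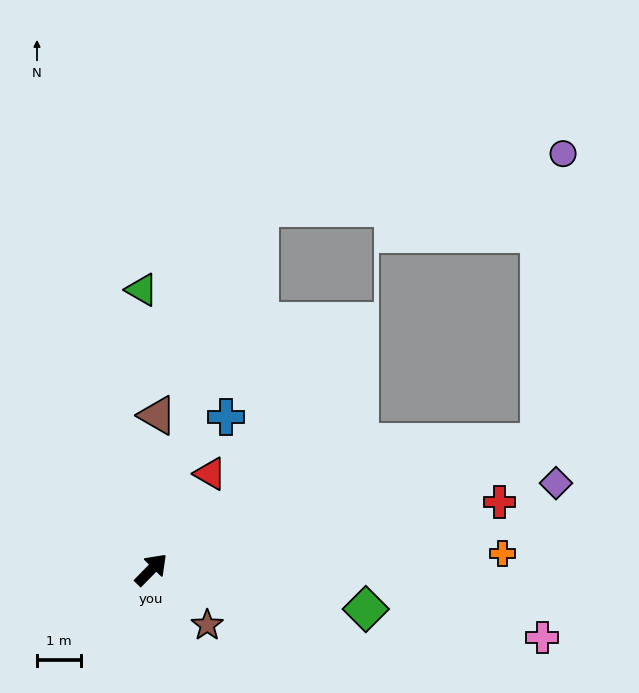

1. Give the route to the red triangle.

turn left 13°, forward 2.6 m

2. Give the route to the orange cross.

turn right 43°, forward 8.0 m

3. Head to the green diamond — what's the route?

turn right 56°, forward 5.0 m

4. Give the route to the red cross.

turn right 35°, forward 8.1 m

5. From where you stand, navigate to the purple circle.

blocked — turn right 27°, forward 9.3 m, then turn left 67°, forward 6.6 m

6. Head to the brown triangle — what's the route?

turn left 42°, forward 3.5 m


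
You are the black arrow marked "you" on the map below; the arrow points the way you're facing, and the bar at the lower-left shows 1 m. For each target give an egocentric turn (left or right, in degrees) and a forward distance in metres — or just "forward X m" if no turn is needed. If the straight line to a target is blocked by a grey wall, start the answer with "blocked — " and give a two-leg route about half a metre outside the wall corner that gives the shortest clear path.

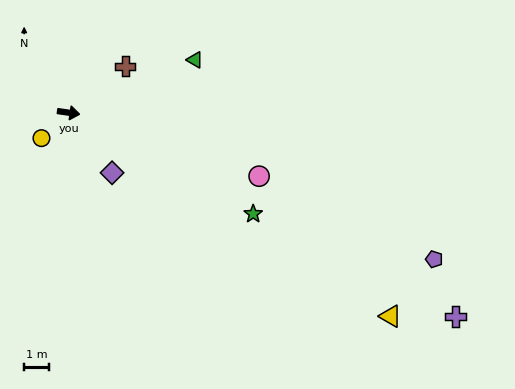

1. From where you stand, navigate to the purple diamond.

turn right 46°, forward 2.9 m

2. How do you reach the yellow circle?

turn right 129°, forward 1.5 m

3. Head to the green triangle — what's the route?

turn left 31°, forward 5.4 m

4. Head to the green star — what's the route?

turn right 21°, forward 8.3 m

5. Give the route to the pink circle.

turn right 10°, forward 7.9 m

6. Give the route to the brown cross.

turn left 48°, forward 2.9 m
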